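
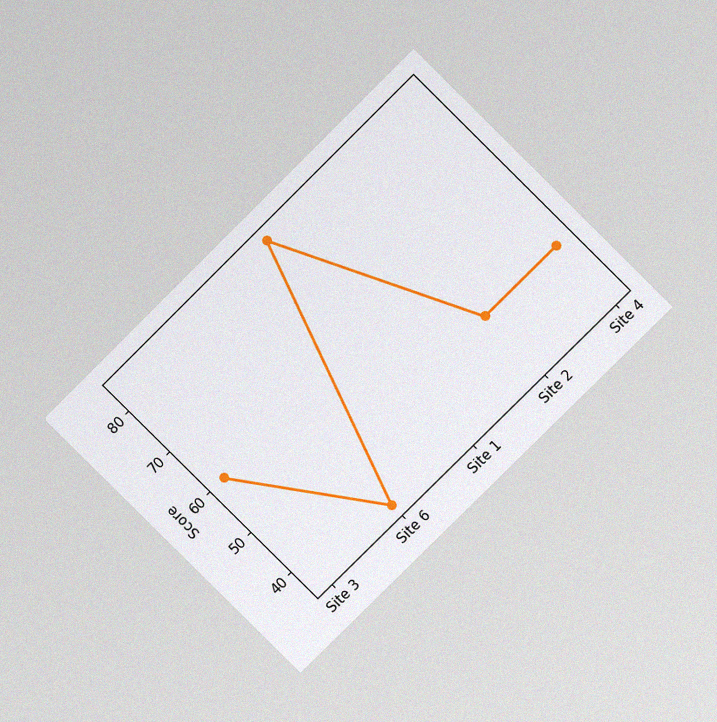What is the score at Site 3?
The chart is tilted about 45° counter-clockwise and viewed at a slight angle, with some photo noise. At Site 3, the line is at 60.

60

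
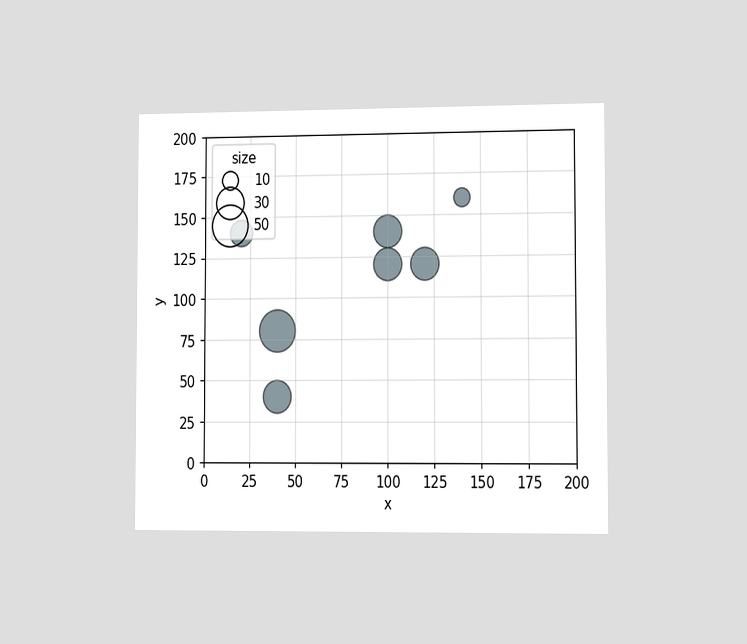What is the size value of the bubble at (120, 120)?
30

The chart is viewed slightly from the right. Matching the bubble at (120, 120) against the size legend gives 30.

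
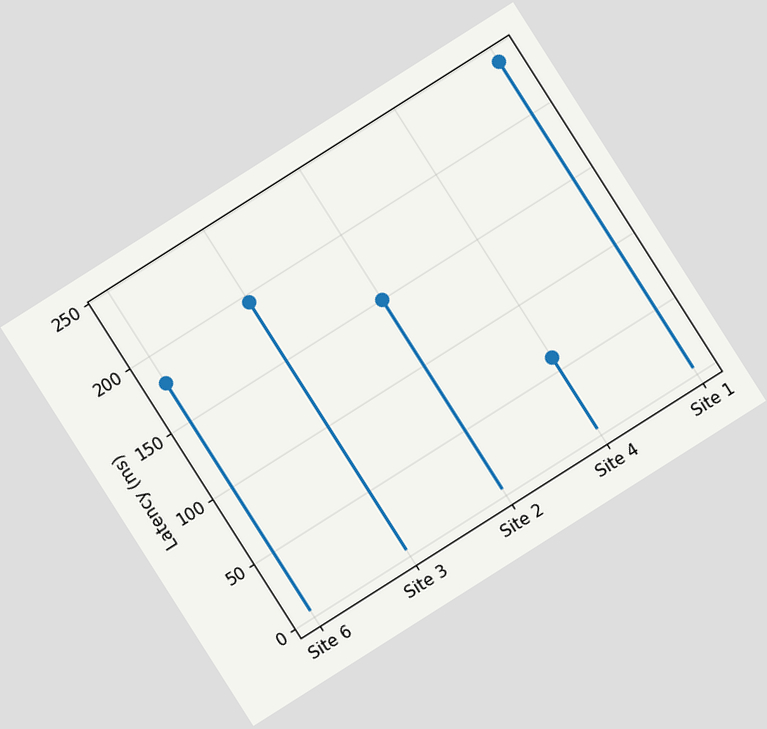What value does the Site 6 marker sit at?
180ms

The chart is tilted about 32° counter-clockwise. The Site 6 marker sits at 180ms.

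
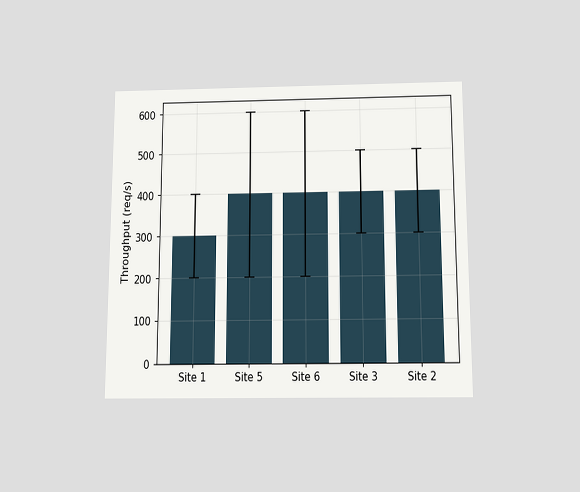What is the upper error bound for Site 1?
The chart is viewed slightly from below. The Site 1 bar's upper whisker reaches 400req/s.

400req/s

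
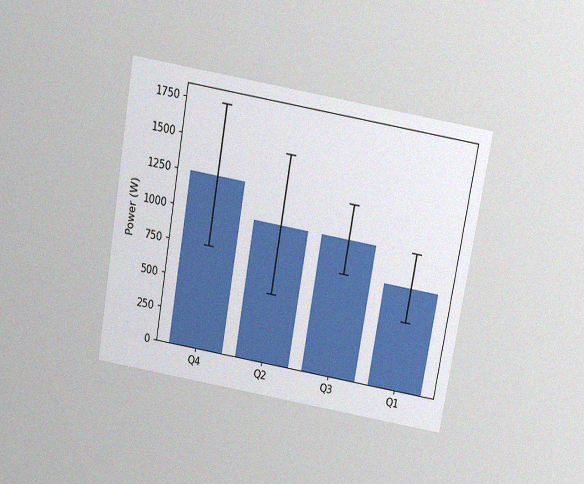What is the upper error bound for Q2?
1500W

The chart is tilted about 10° clockwise and viewed slightly from above, with some photo noise. The Q2 bar's upper whisker reaches 1500W.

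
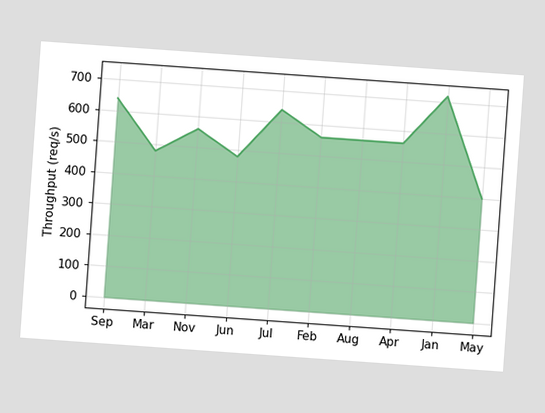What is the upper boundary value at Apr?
The chart is tilted about 4° clockwise. At Apr the upper boundary is at 560req/s.

560req/s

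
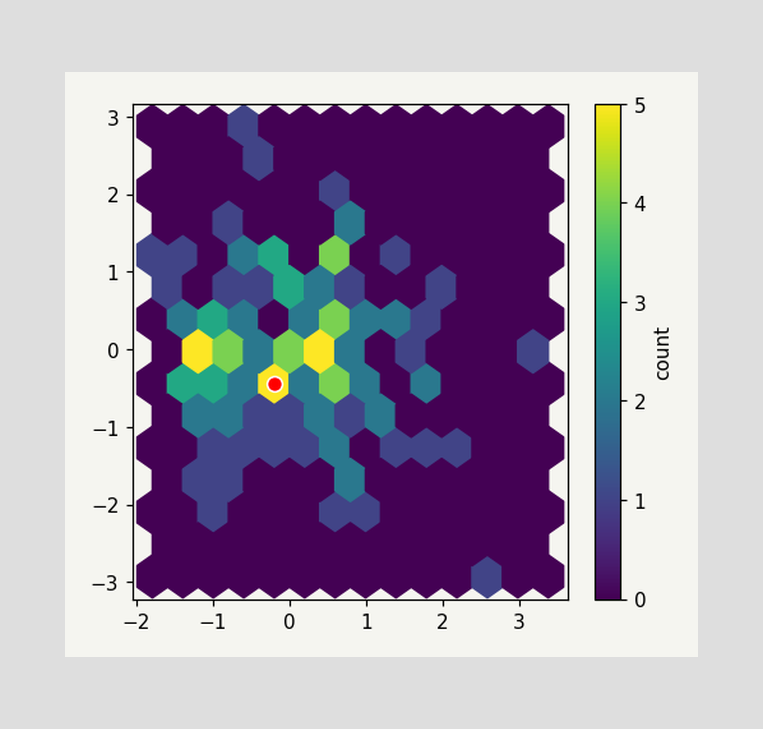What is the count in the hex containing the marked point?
5

The marked hex reads 5 on the colorbar.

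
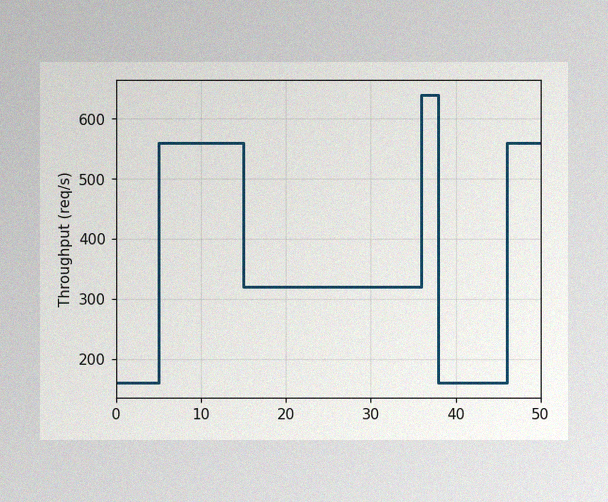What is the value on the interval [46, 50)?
560req/s

The image has some photo noise and uneven lighting. On [46, 50) the step sits at 560req/s.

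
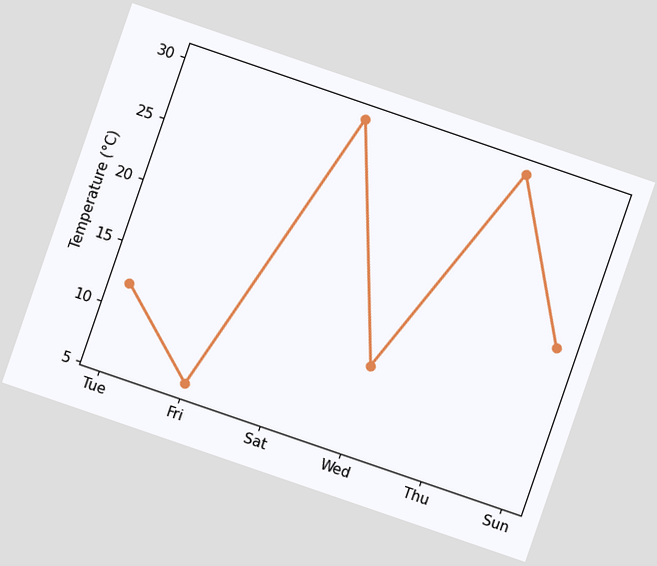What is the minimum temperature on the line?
The chart is tilted about 19° clockwise. The lowest point is at Fri, and reading across to the y-axis gives 6°C.

6°C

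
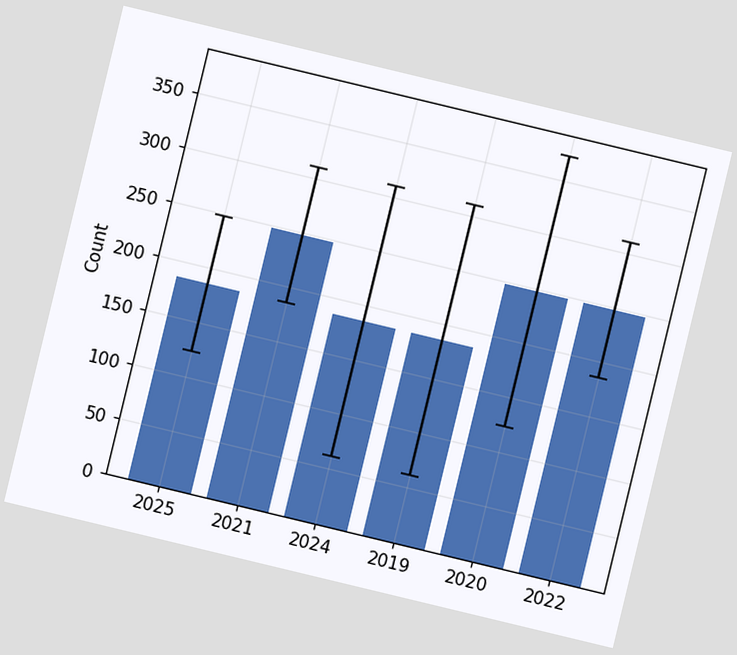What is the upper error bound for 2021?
310

The chart is tilted about 14° clockwise. The 2021 bar's upper whisker reaches 310.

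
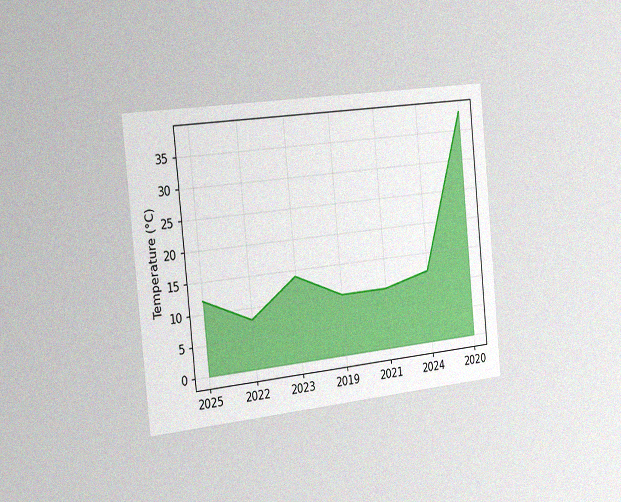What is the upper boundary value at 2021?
The chart is tilted about 6° counter-clockwise and viewed slightly from the left, with some photo noise. At 2021 the upper boundary is at 10°C.

10°C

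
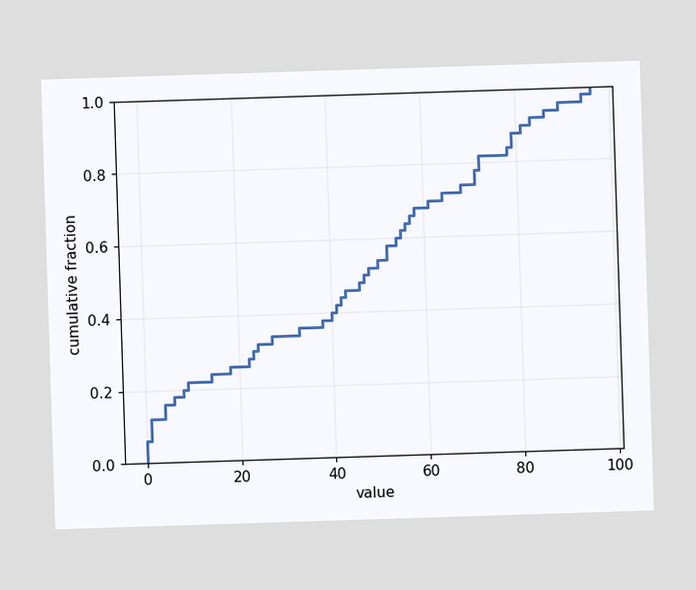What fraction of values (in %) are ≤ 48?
52%

At x=48 the ECDF step is at 52%.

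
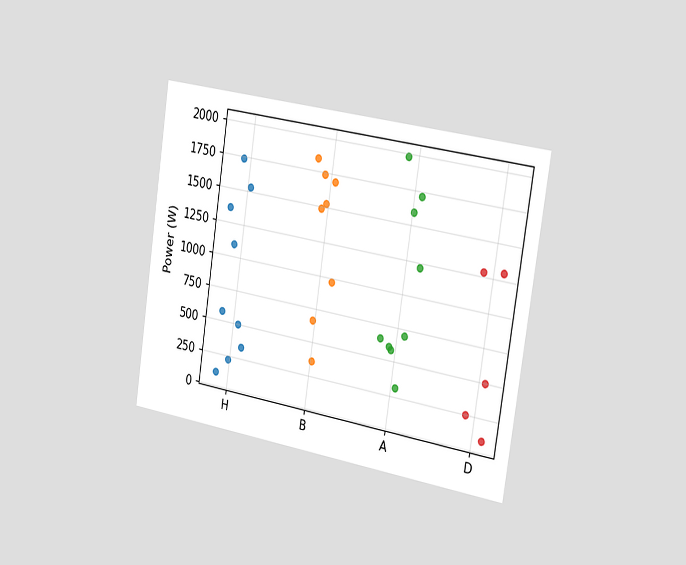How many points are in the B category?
8

The chart is tilted about 9° clockwise and viewed slightly from the right. Counting the markers in the B column gives 8.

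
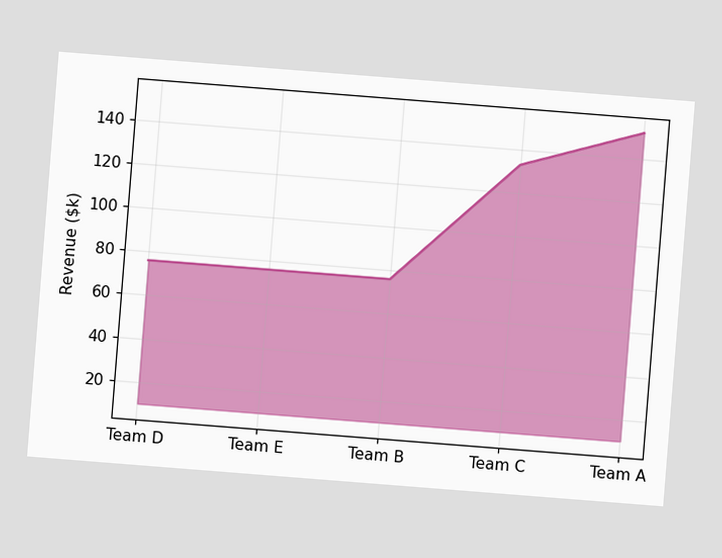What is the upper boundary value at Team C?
The chart is tilted about 4° clockwise. At Team C the upper boundary is at $133k.

$133k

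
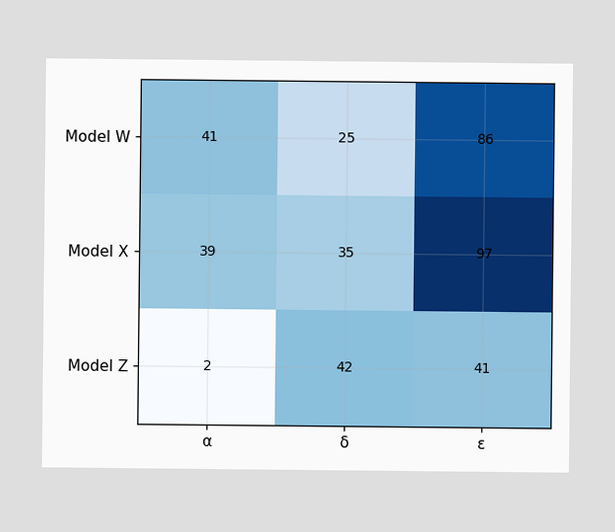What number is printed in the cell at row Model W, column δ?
The (Model W, δ) cell reads 25.

25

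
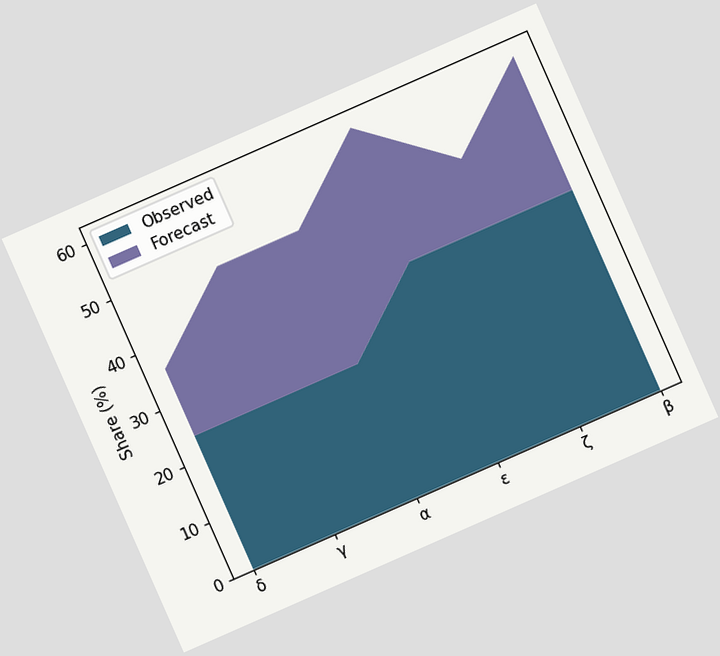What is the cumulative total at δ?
36%

The chart is tilted about 24° counter-clockwise. The stacked total at δ reaches 36%.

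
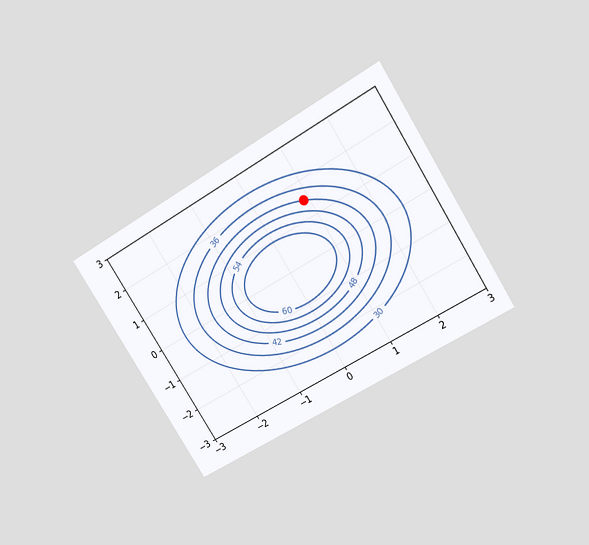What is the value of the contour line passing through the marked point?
42

The chart is tilted about 33° counter-clockwise and viewed slightly from above. The marked point sits on the contour labelled 42.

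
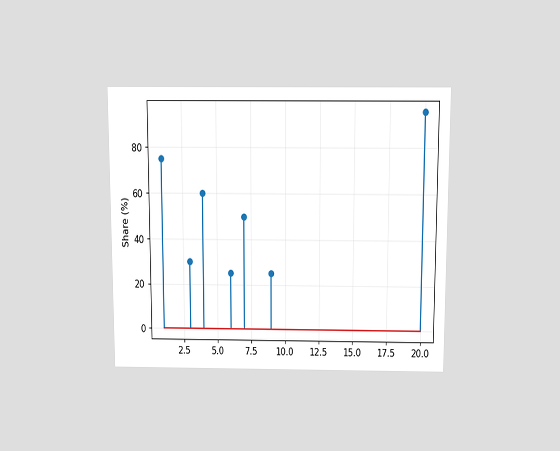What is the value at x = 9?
The chart is viewed slightly from above. The stem at x=9 reaches 25%.

25%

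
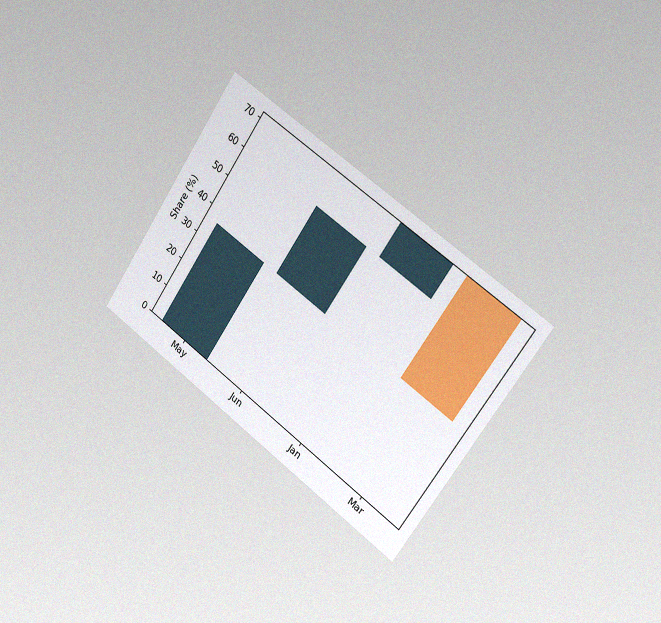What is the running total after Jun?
60%

The chart is tilted about 34° clockwise and viewed slightly from the right, with some photo noise. After Jun the running total reaches 60%.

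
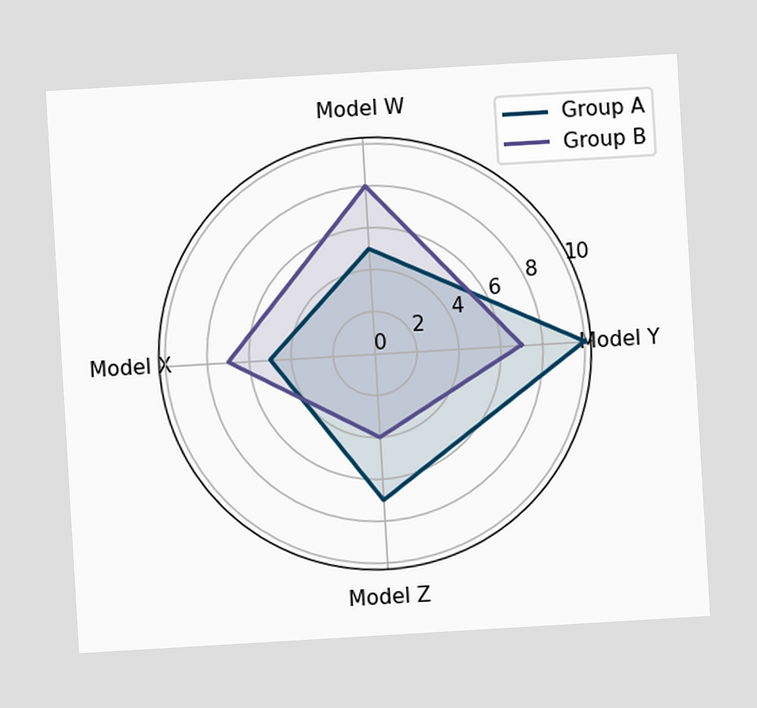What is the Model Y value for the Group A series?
The chart is tilted about 3° counter-clockwise. On the Model Y axis, Group A reaches 10.

10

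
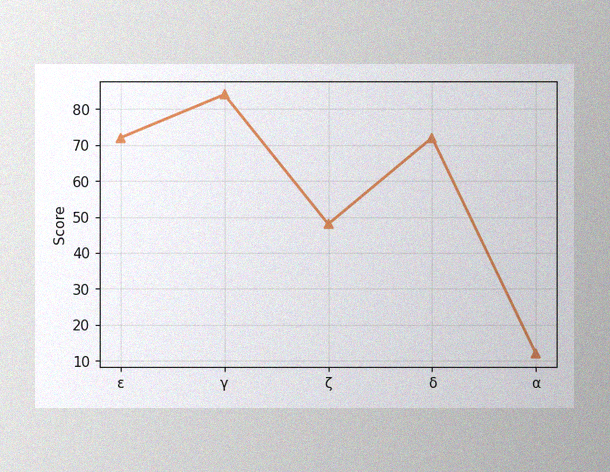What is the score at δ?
The image has some photo noise and uneven lighting. At δ, the line is at 72.

72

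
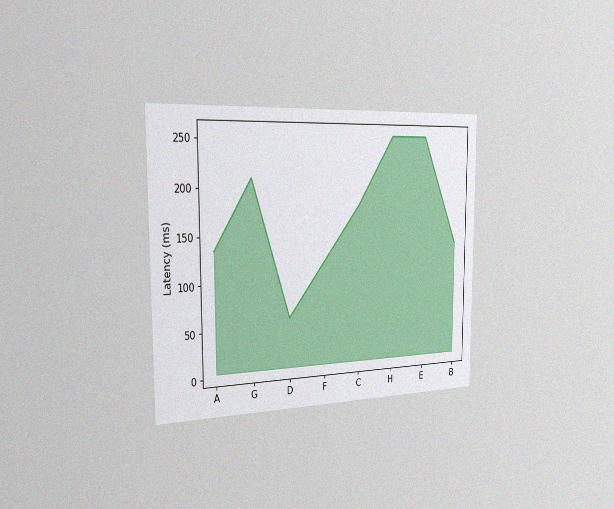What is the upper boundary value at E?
255ms

The chart is viewed slightly from the left, with some photo noise. At E the upper boundary is at 255ms.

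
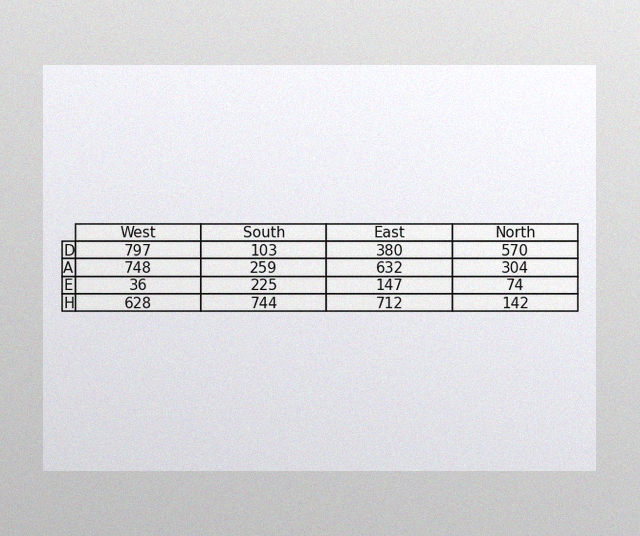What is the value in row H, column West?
628

The image has some photo noise and uneven lighting. The (H, West) cell reads 628.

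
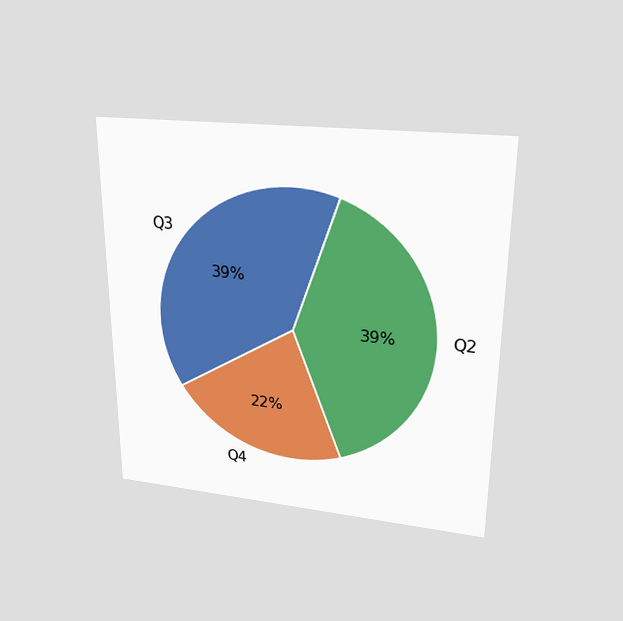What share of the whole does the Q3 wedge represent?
39%

The chart is viewed slightly from above. The Q3 slice takes up 39% of the pie.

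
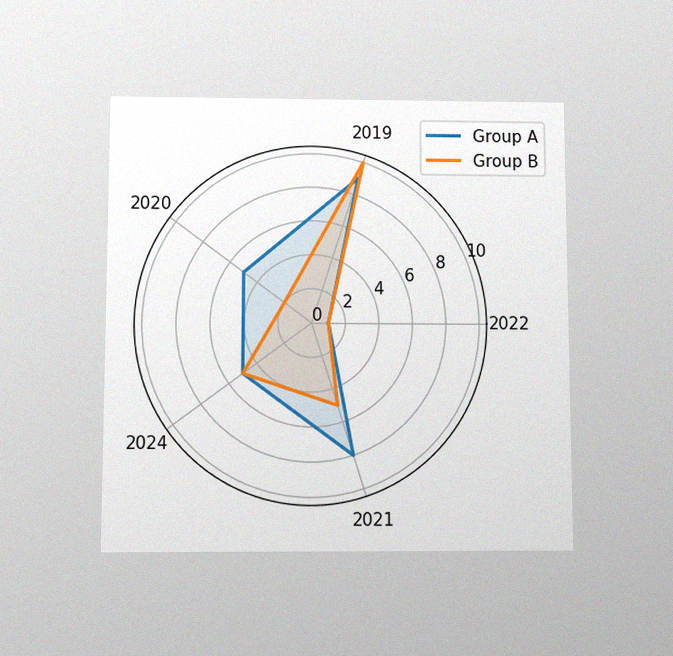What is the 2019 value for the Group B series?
The chart is viewed slightly from below, with some photo noise. On the 2019 axis, Group B reaches 10.

10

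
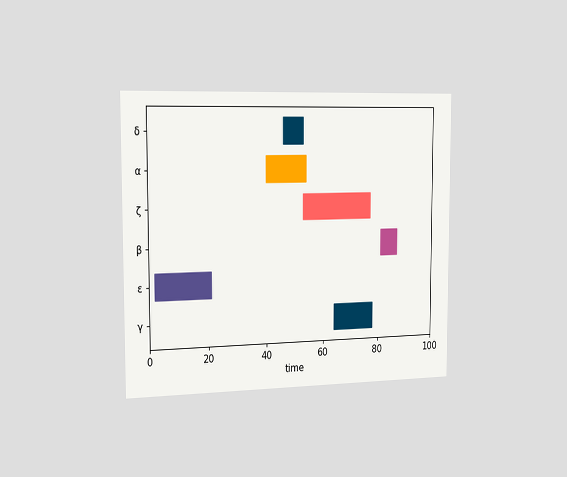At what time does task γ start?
64

The chart is viewed slightly from the left. The γ bar begins at t=64.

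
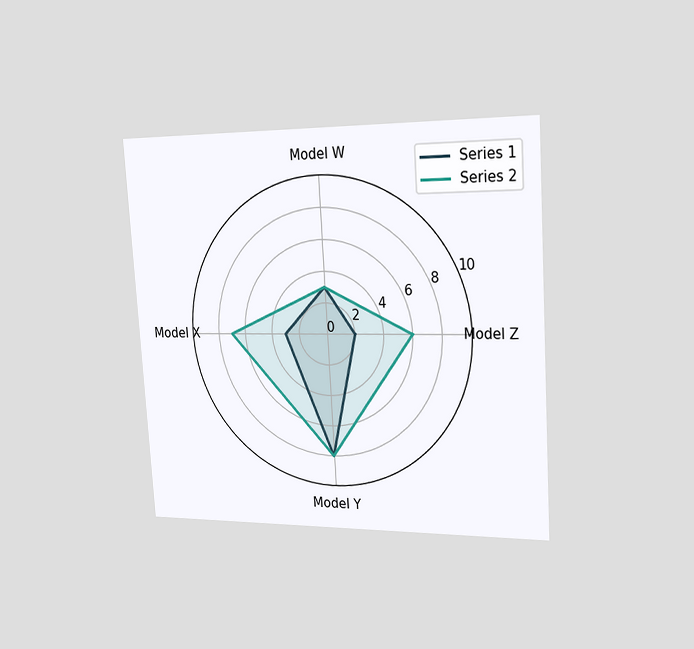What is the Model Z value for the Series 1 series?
The chart is tilted about 4° counter-clockwise and viewed slightly from the right. On the Model Z axis, Series 1 reaches 2.

2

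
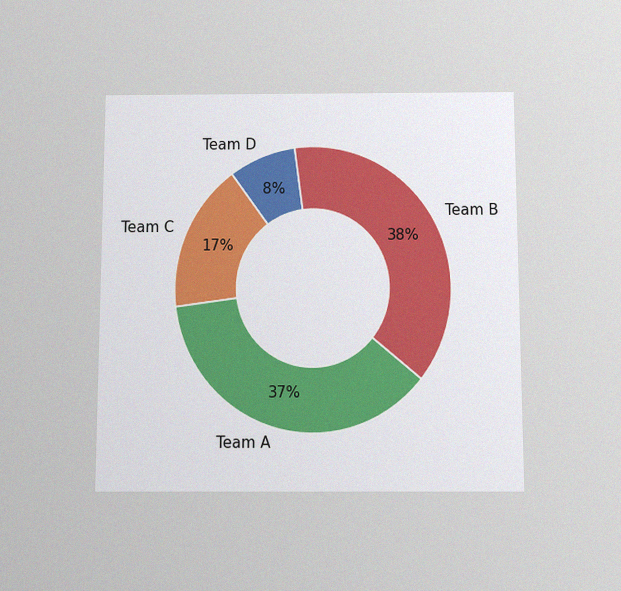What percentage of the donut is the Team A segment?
The chart is viewed slightly from below, with some photo noise. The Team A segment takes up 37% of the ring.

37%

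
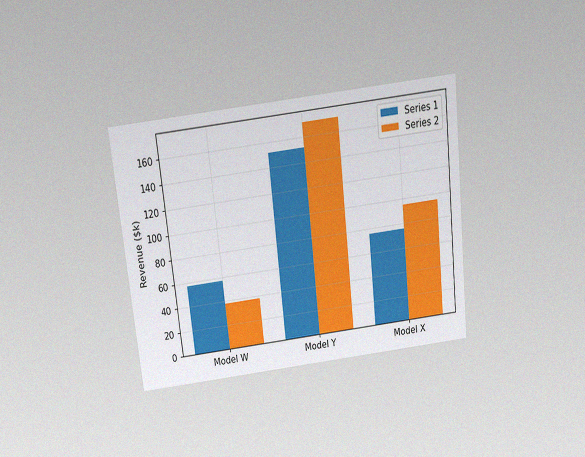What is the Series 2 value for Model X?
$95k

The chart is tilted about 6° counter-clockwise and viewed slightly from above, with some photo noise. The Series 2 bar at Model X reaches $95k on the y-axis.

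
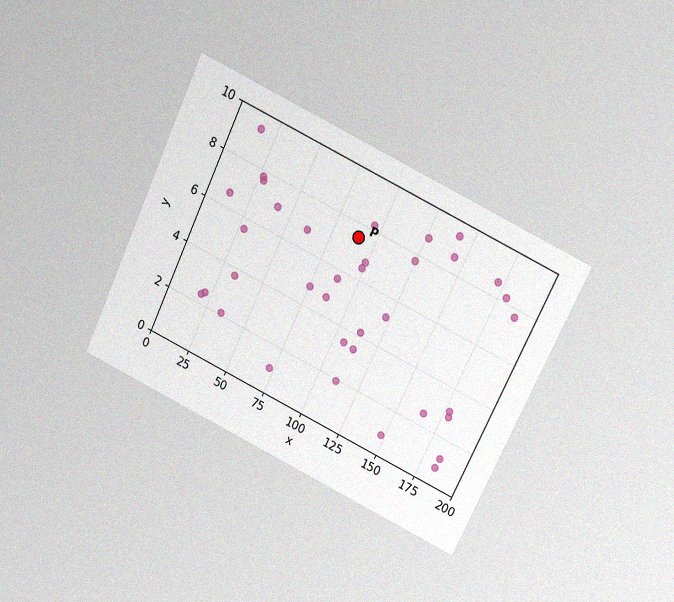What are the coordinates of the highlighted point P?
(90, 7.5)

The chart is tilted about 25° clockwise and viewed slightly from above, with some photo noise. Following the gridlines from P to each axis, P sits at (90, 7.5).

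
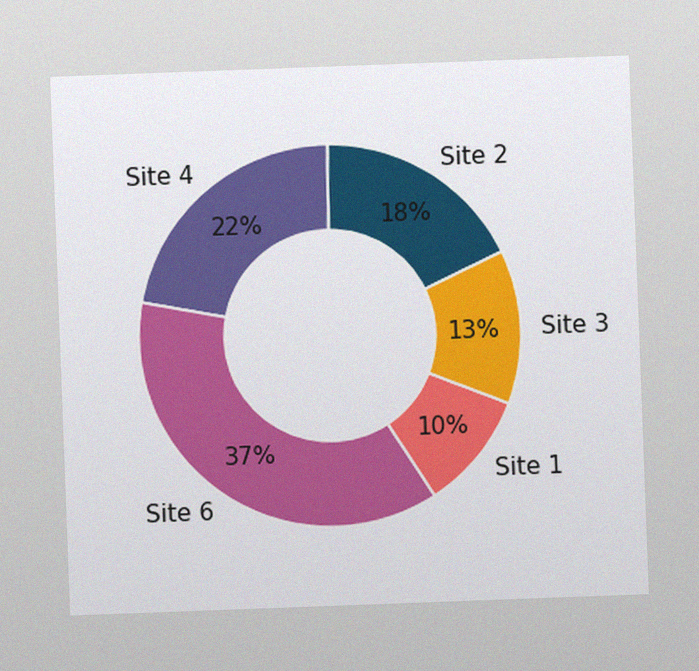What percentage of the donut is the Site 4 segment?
The chart is tilted about 2° counter-clockwise, with some photo noise. The Site 4 segment takes up 22% of the ring.

22%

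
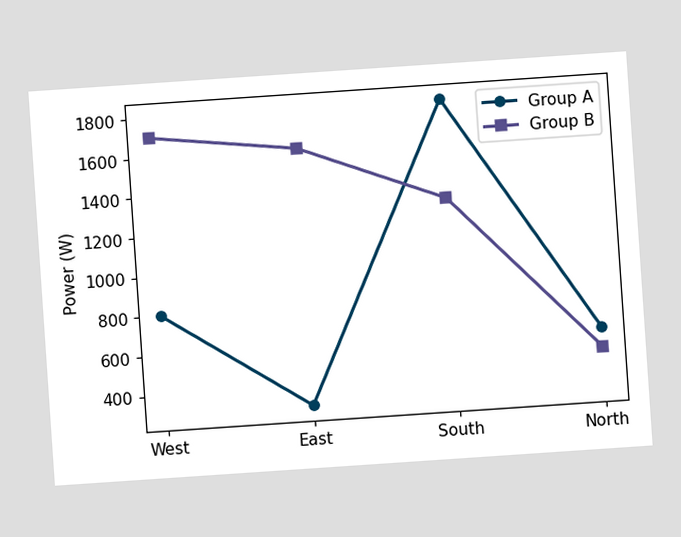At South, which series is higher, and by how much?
Group A, by 500W

The chart is tilted about 4° counter-clockwise. At South, Group A sits above the other line by 500W.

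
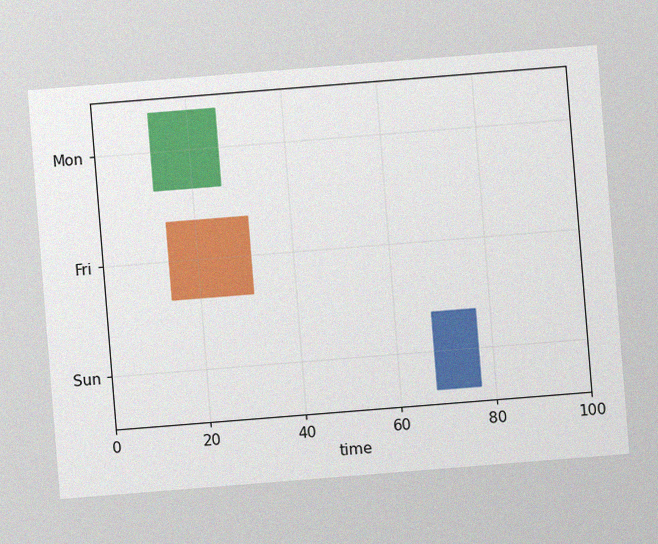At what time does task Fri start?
The chart is tilted about 5° counter-clockwise, with some photo noise. The Fri bar begins at t=14.

14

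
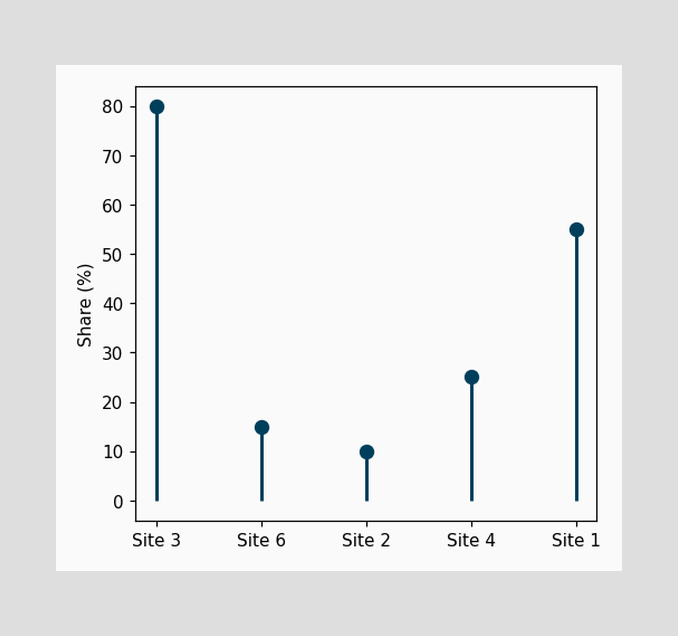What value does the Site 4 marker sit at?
25%

The Site 4 marker sits at 25%.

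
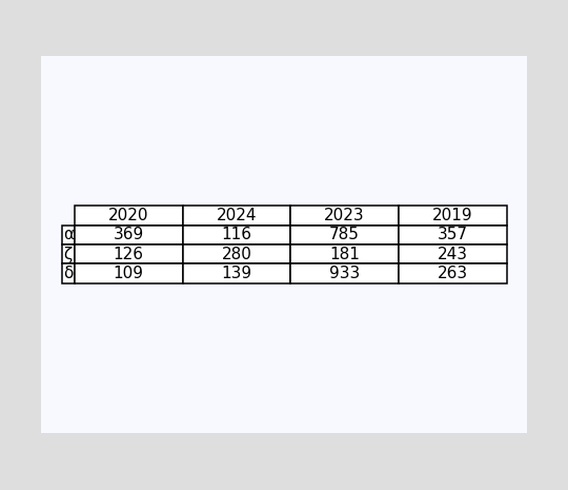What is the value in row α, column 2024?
116

The (α, 2024) cell reads 116.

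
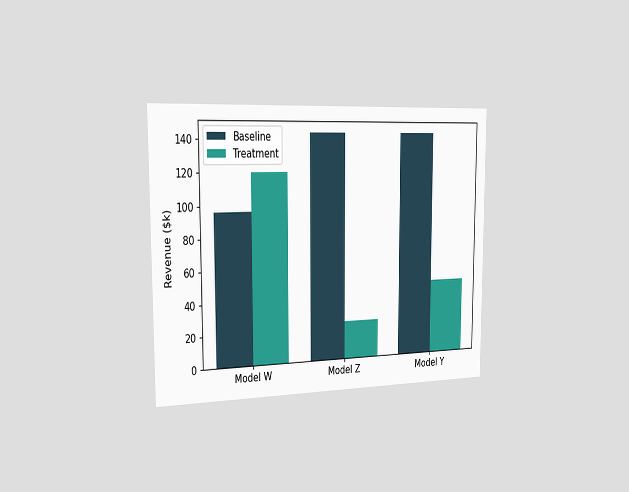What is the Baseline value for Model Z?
The chart is viewed slightly from the left. The Baseline bar at Model Z reaches $144k on the y-axis.

$144k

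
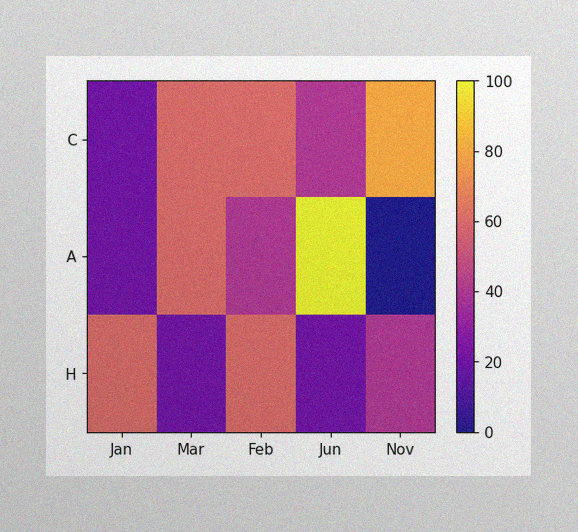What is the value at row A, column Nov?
The image has some photo noise and uneven lighting. Matching cell (A, Nov) against the colorbar gives 0.

0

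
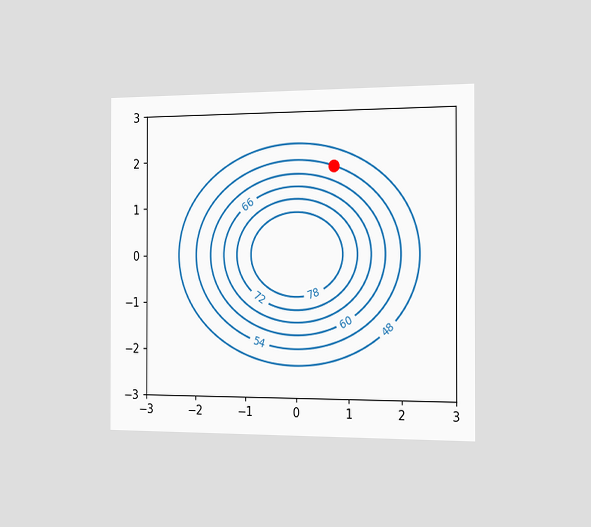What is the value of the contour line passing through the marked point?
54

The chart is viewed slightly from the right. The marked point sits on the contour labelled 54.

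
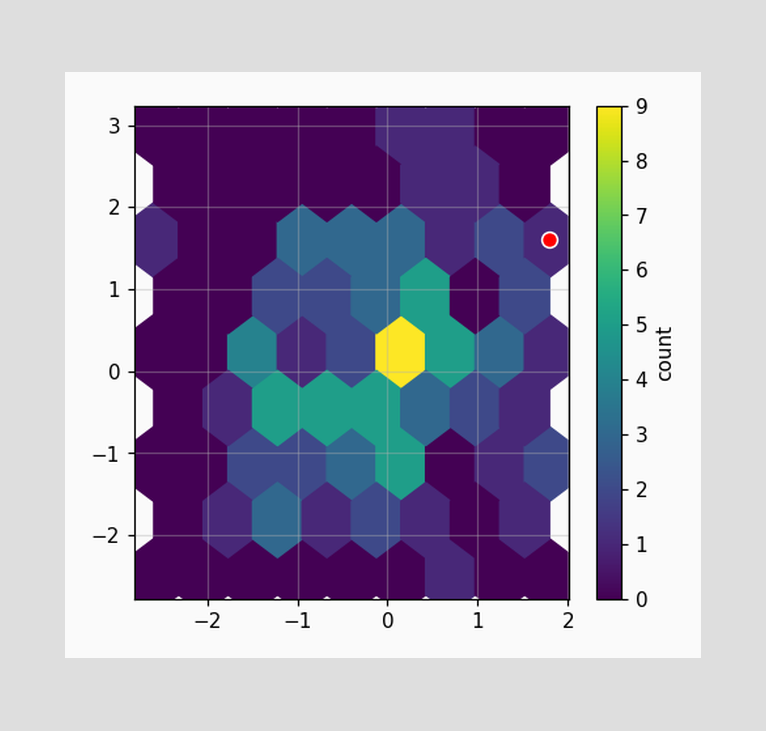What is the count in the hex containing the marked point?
The marked hex reads 1 on the colorbar.

1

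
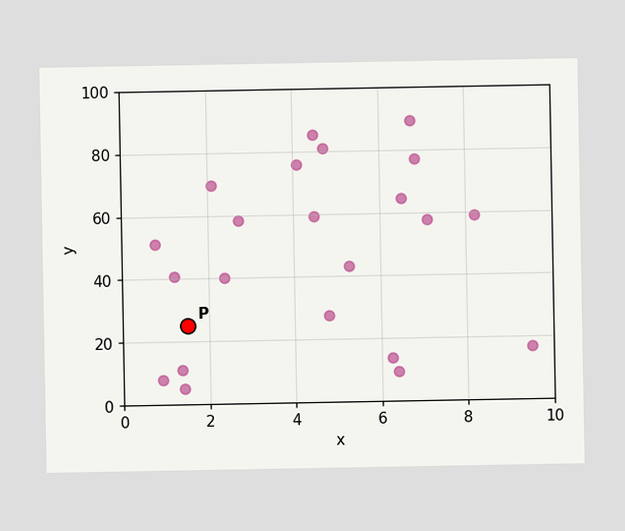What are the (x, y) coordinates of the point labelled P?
Following the gridlines from P to each axis, P sits at (1.5, 25).

(1.5, 25)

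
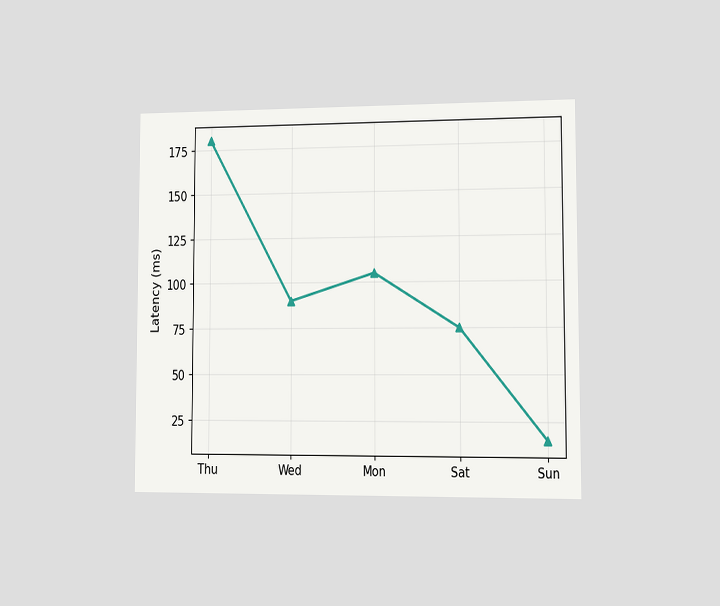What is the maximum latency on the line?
180ms

The chart is viewed slightly from the right. The highest point is at Thu, and reading across to the y-axis gives 180ms.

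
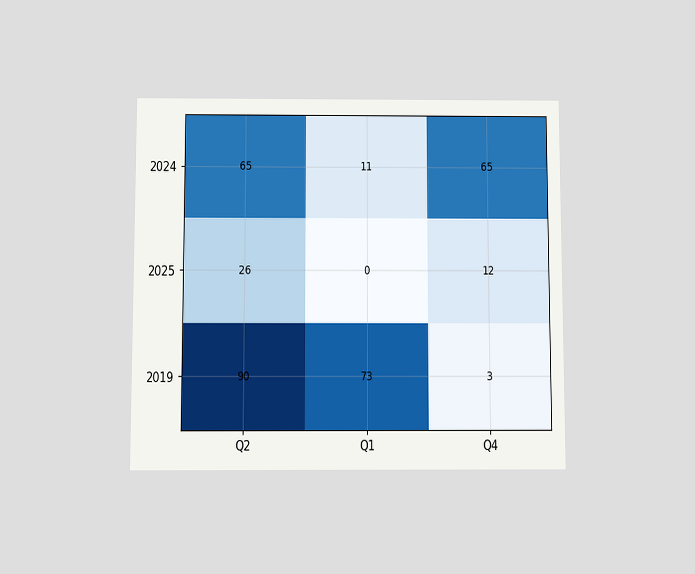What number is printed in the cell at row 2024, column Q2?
65

The chart is viewed slightly from below. The (2024, Q2) cell reads 65.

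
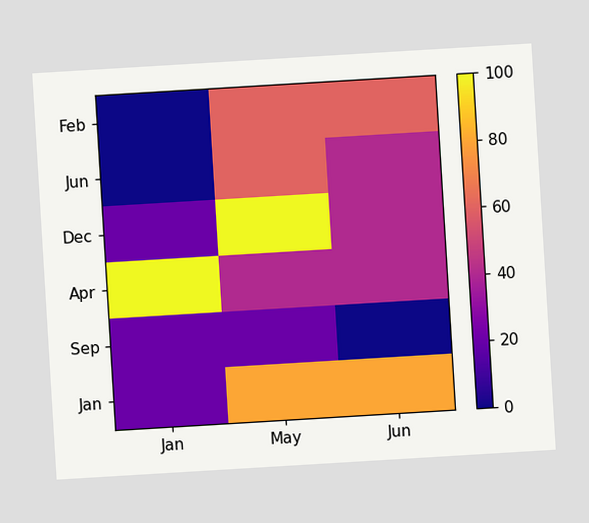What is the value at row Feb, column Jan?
The chart is tilted about 3° counter-clockwise. Matching cell (Feb, Jan) against the colorbar gives 0.

0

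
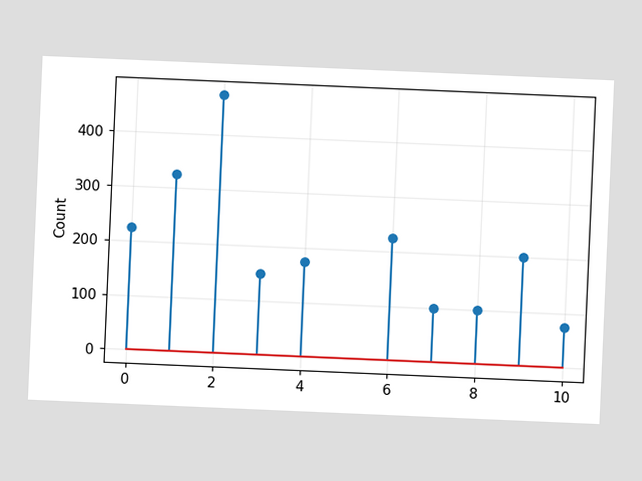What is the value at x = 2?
475

The chart is tilted about 2° clockwise. The stem at x=2 reaches 475.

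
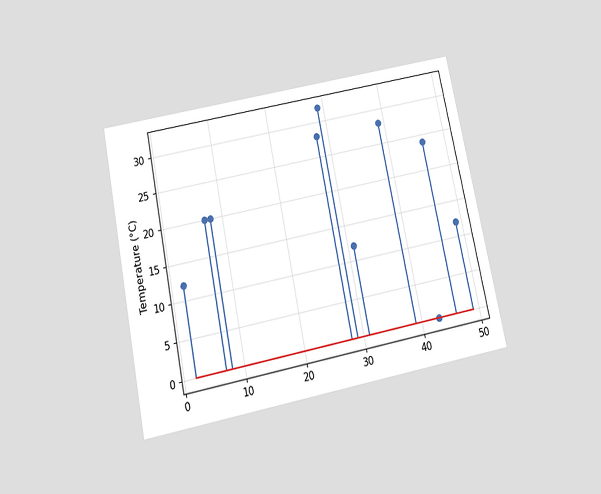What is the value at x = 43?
The chart is tilted about 12° counter-clockwise and viewed slightly from below. The stem at x=43 reaches 0°C.

0°C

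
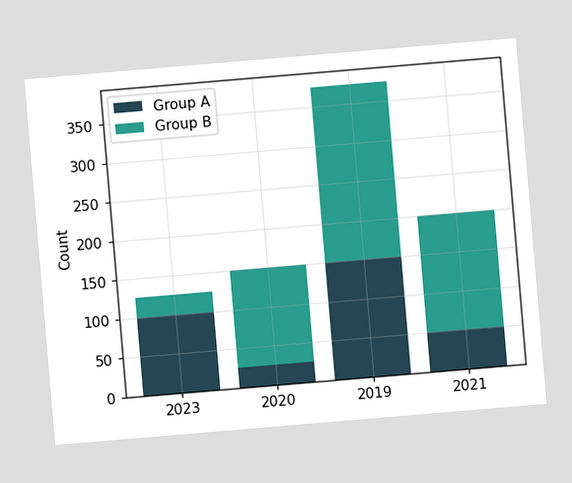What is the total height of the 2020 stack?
150

The chart is tilted about 5° counter-clockwise. The 2020 stack's top reaches 150 on the y-axis.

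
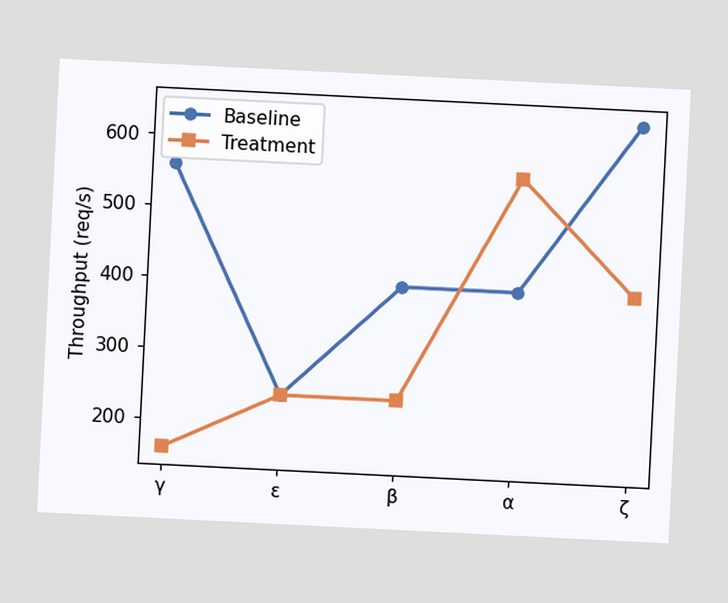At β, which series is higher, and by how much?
The chart is tilted about 3° clockwise. At β, Baseline sits above the other line by 160req/s.

Baseline, by 160req/s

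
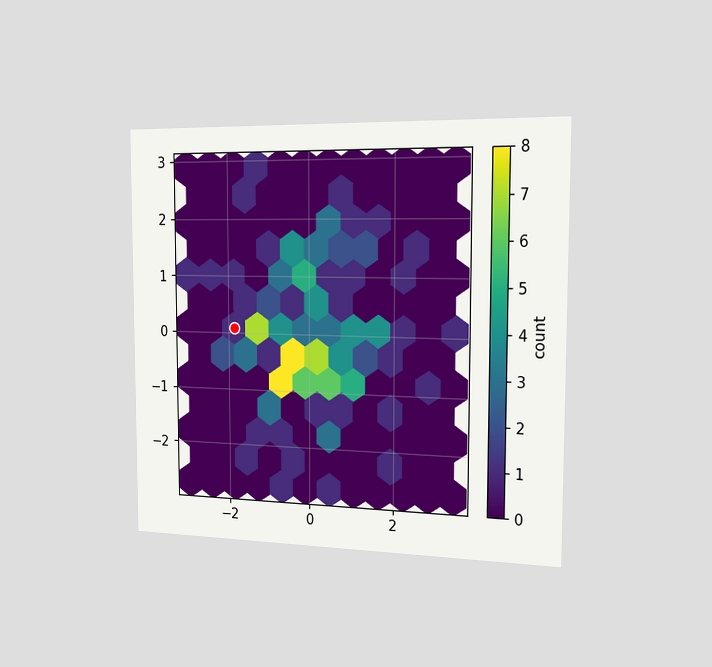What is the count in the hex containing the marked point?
1

The chart is viewed slightly from the right. The marked hex reads 1 on the colorbar.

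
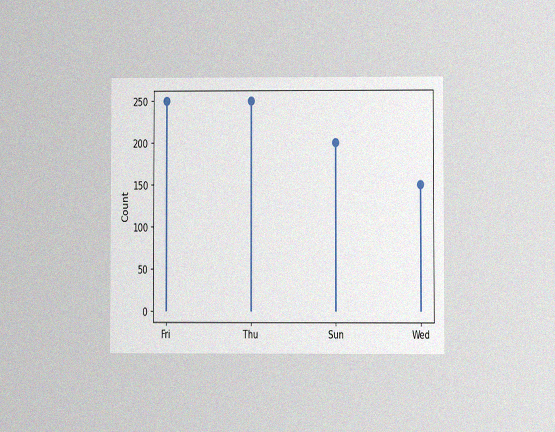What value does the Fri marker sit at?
250

The chart is viewed at a slight angle, with some photo noise. The Fri marker sits at 250.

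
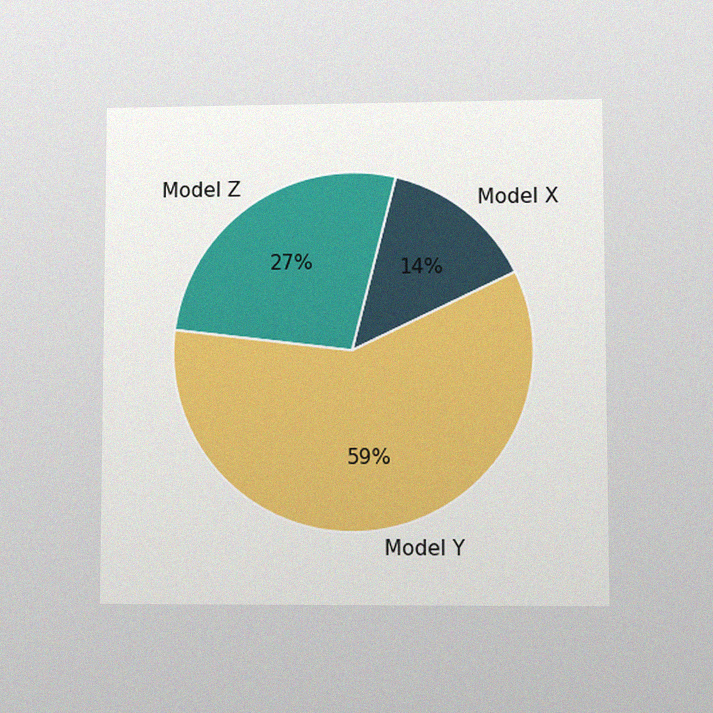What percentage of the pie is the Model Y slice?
The chart is viewed at a slight angle, with some photo noise. The Model Y slice takes up 59% of the pie.

59%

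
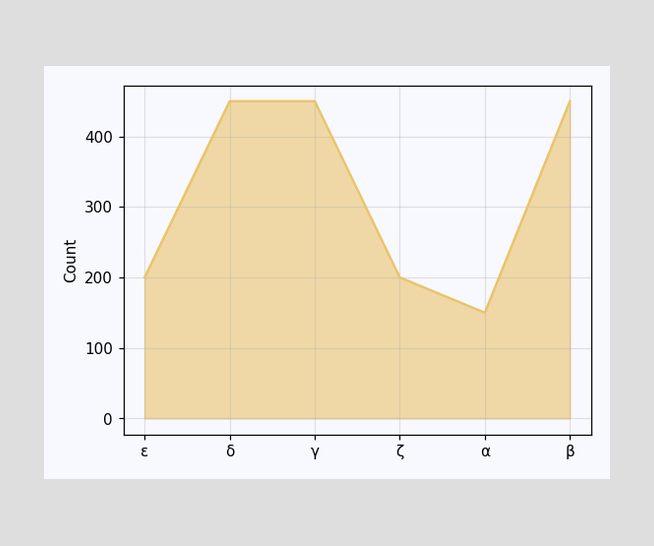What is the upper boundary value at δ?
At δ the upper boundary is at 450.

450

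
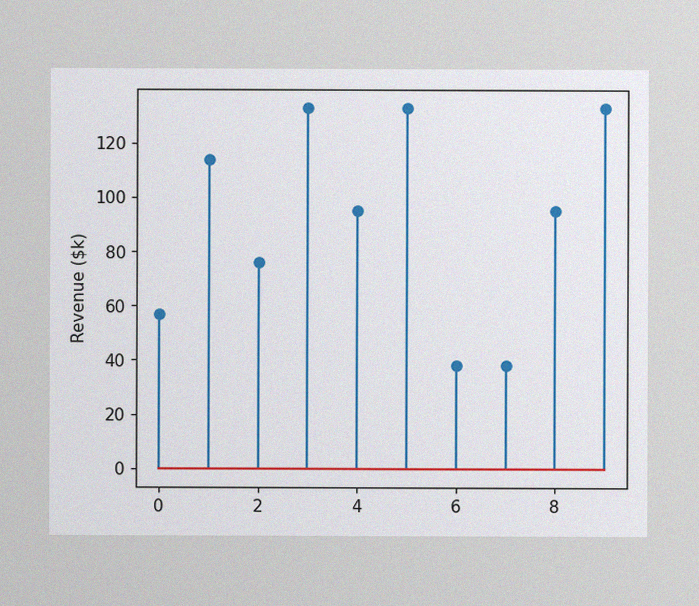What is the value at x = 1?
$114k

The image has some photo noise and uneven lighting. The stem at x=1 reaches $114k.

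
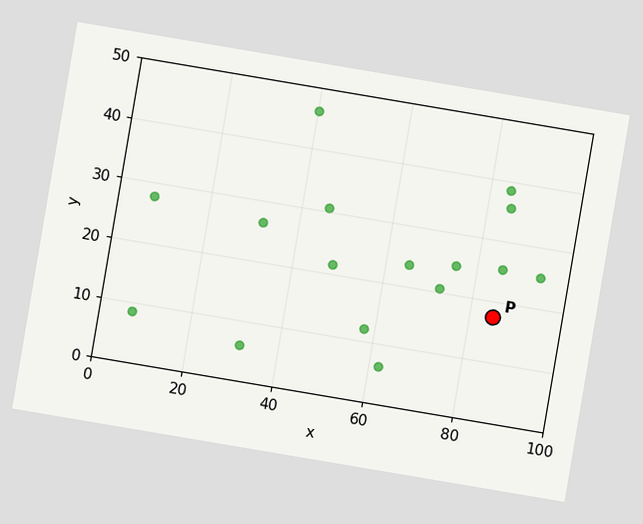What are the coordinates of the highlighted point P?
The chart is tilted about 10° clockwise. Following the gridlines from P to each axis, P sits at (85, 17.5).

(85, 17.5)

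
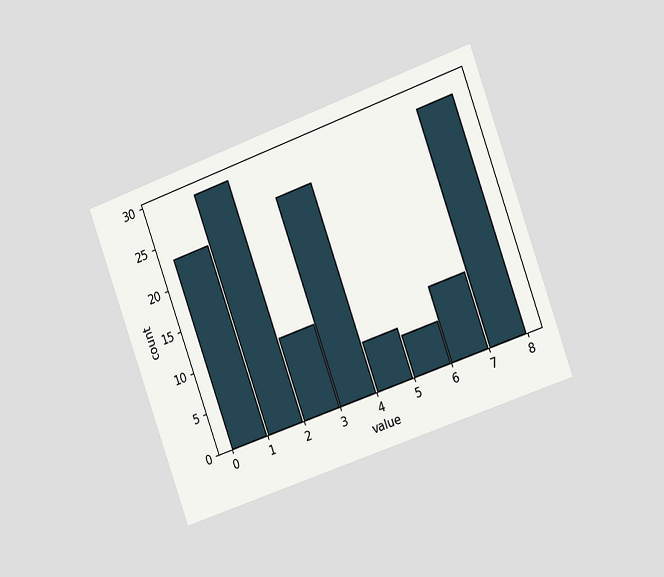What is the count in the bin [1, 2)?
The chart is tilted about 20° counter-clockwise and viewed slightly from the right. The [1, 2) bin has height 29.

29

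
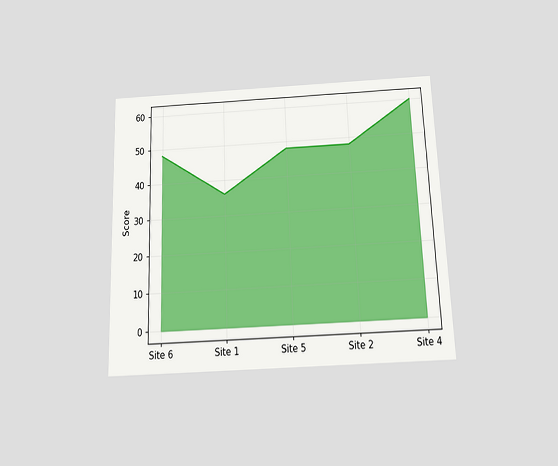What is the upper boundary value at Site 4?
The chart is tilted about 2° counter-clockwise and viewed slightly from below. At Site 4 the upper boundary is at 60.

60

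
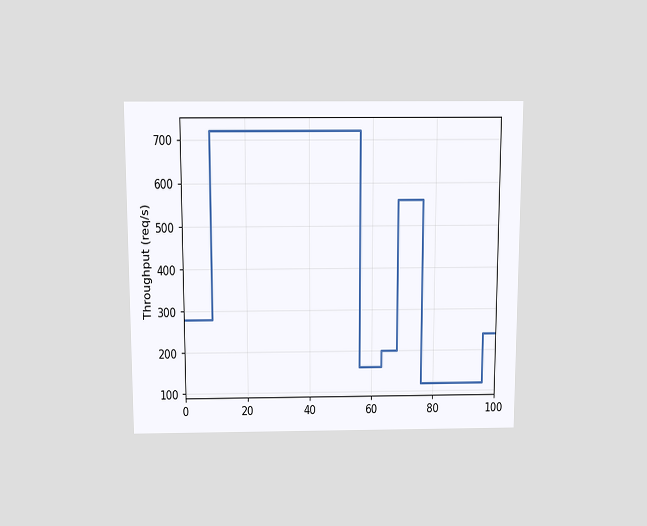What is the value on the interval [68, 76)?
The chart is viewed slightly from above. On [68, 76) the step sits at 560req/s.

560req/s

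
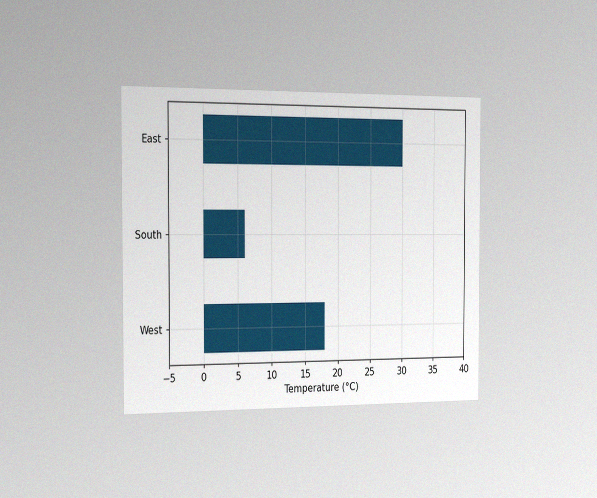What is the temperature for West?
The chart is viewed slightly from the left, with some photo noise. Reading along the chart's x-axis, the West bar reaches 18°C.

18°C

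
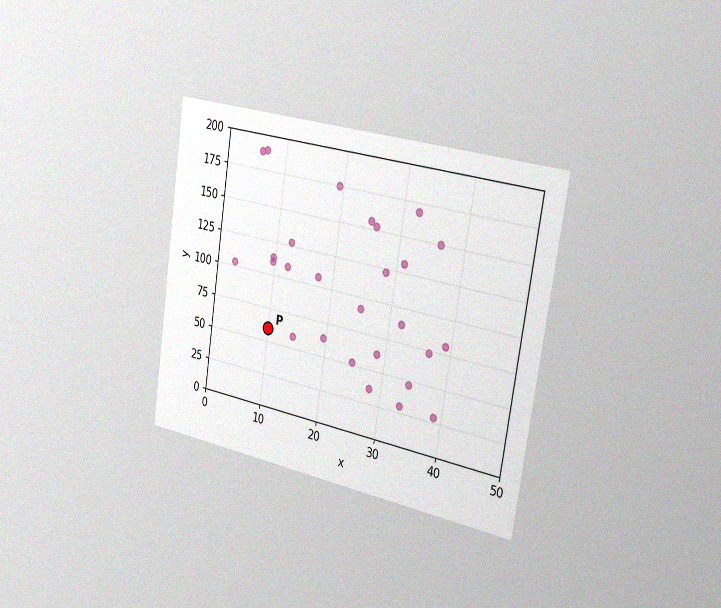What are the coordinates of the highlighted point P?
The chart is tilted about 9° clockwise and viewed slightly from the right, with some photo noise. Following the gridlines from P to each axis, P sits at (10, 60).

(10, 60)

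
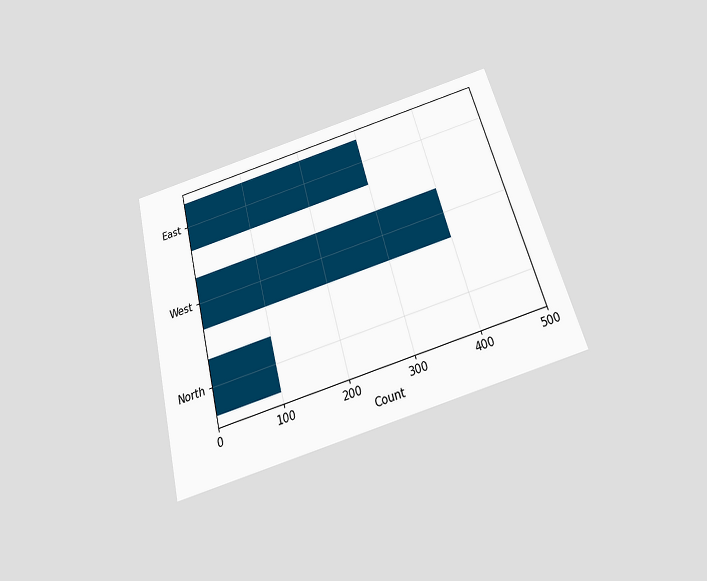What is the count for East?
300

The chart is tilted about 15° counter-clockwise and viewed slightly from below. Reading along the chart's x-axis, the East bar reaches 300.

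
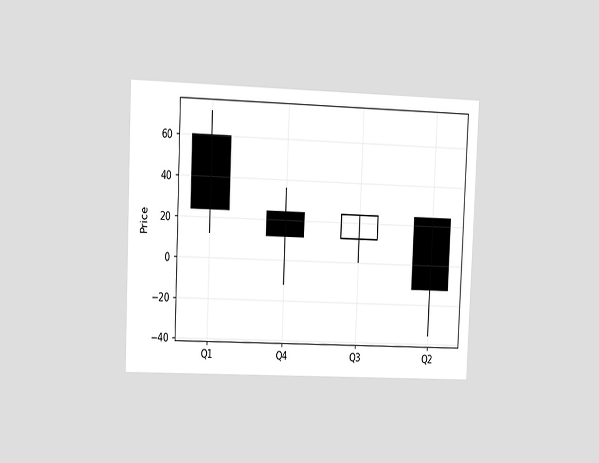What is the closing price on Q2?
-12

The chart is tilted about 2° clockwise and viewed slightly from the left. The Q2 candle closes at -12.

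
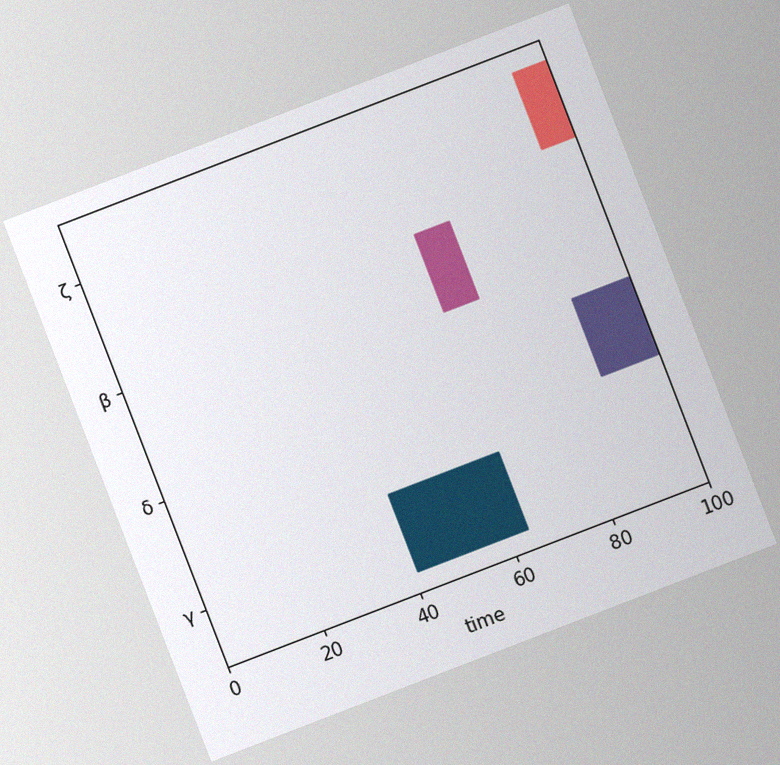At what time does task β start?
The chart is tilted about 21° counter-clockwise, with some photo noise. The β bar begins at t=64.

64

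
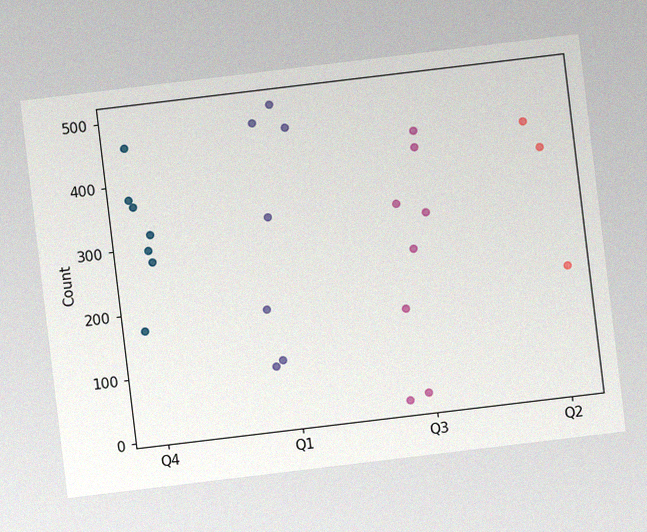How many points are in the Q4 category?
The chart is tilted about 7° counter-clockwise, with some photo noise. Counting the markers in the Q4 column gives 7.

7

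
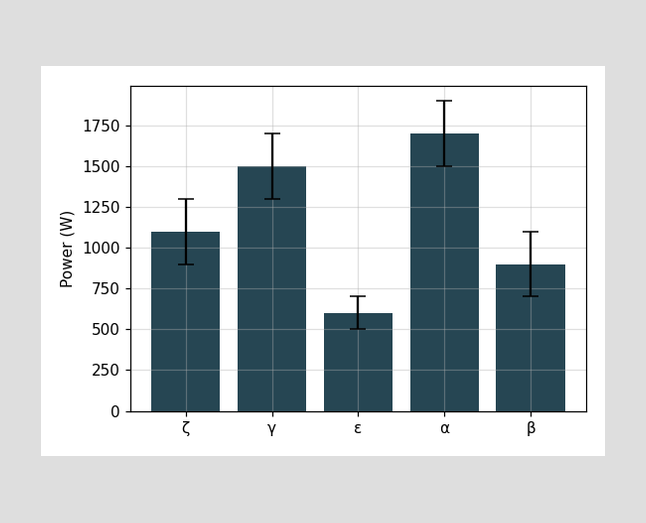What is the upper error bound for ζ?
The ζ bar's upper whisker reaches 1300W.

1300W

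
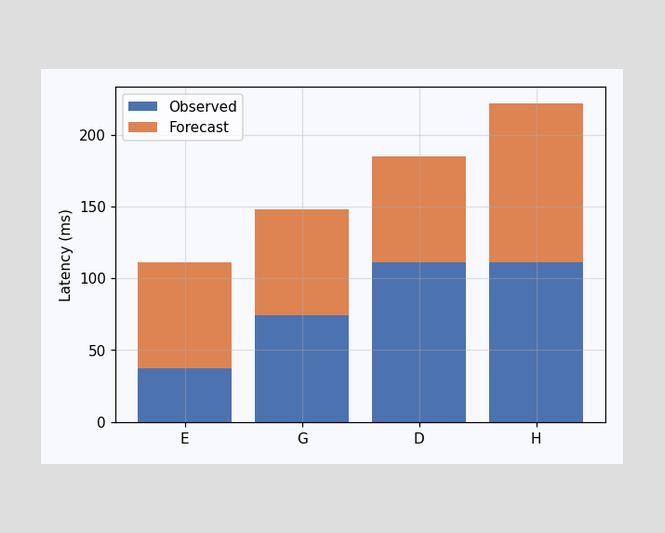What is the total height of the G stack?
148ms

The G stack's top reaches 148ms on the y-axis.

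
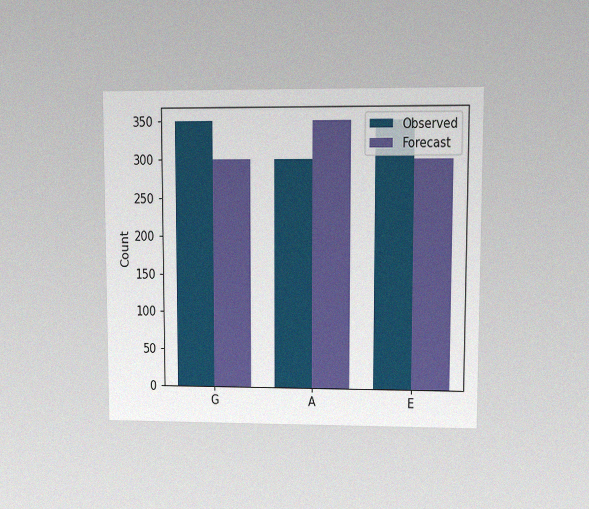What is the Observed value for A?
The chart is viewed at a slight angle, with some photo noise. The Observed bar at A reaches 300 on the y-axis.

300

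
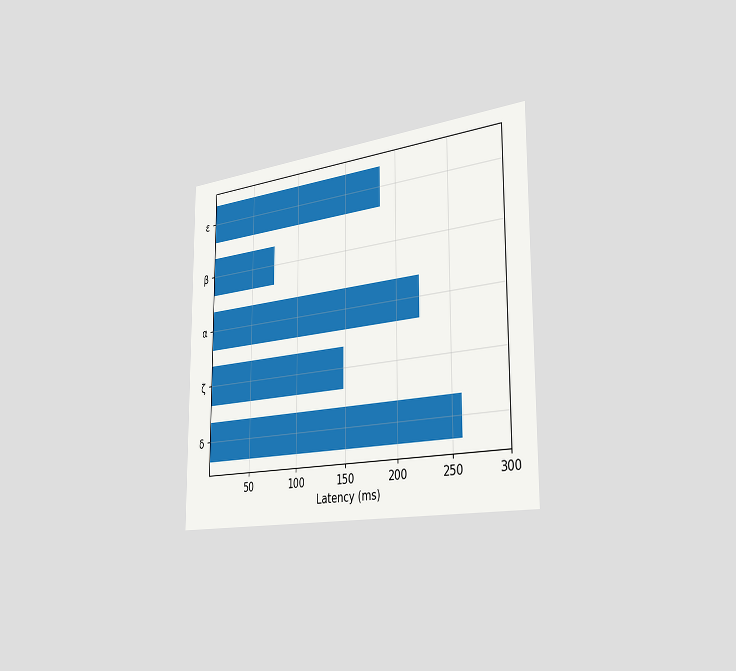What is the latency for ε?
185ms

The chart is viewed slightly from the right. Reading along the chart's x-axis, the ε bar reaches 185ms.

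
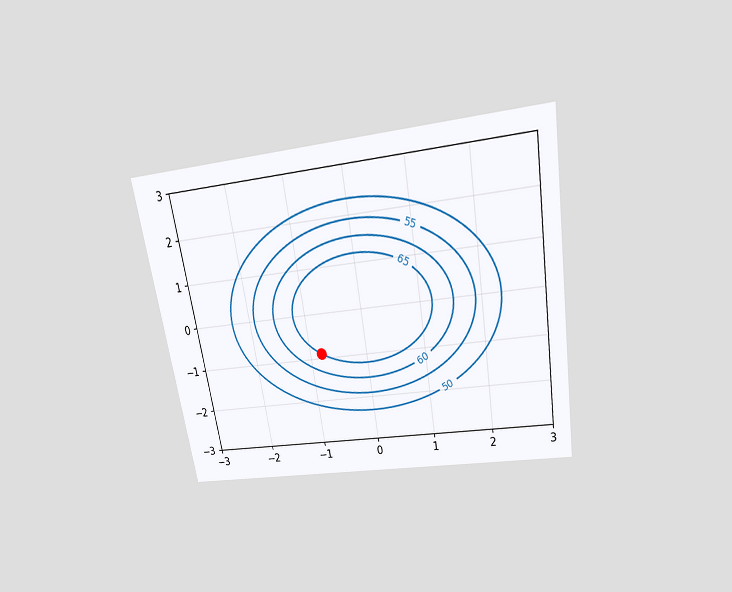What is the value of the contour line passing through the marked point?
The chart is tilted about 9° counter-clockwise and viewed slightly from above. The marked point sits on the contour labelled 65.

65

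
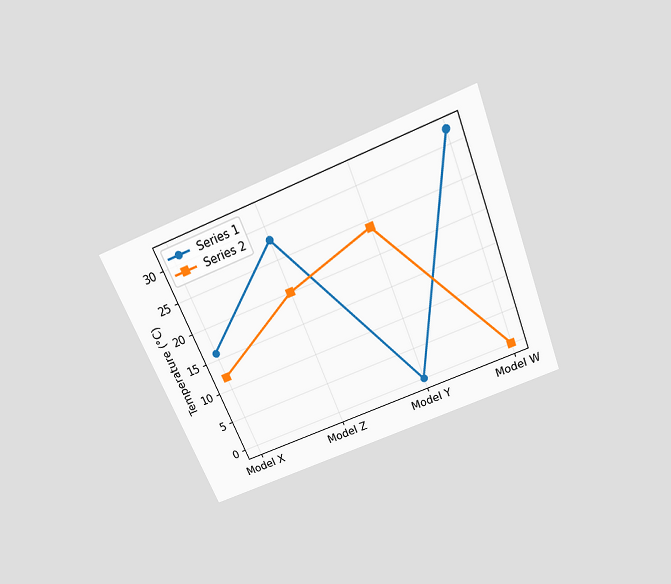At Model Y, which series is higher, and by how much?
Series 2, by 24°C

The chart is tilted about 22° counter-clockwise and viewed slightly from above. At Model Y, Series 2 sits above the other line by 24°C.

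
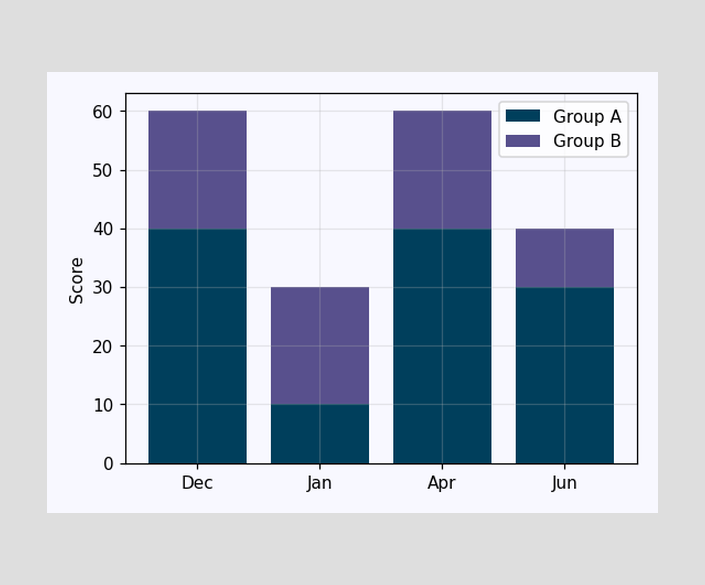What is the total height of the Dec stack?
The Dec stack's top reaches 60 on the y-axis.

60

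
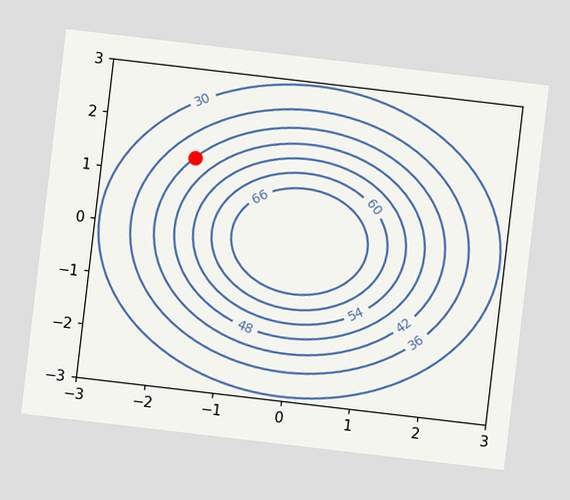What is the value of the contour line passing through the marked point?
42

The chart is tilted about 7° clockwise. The marked point sits on the contour labelled 42.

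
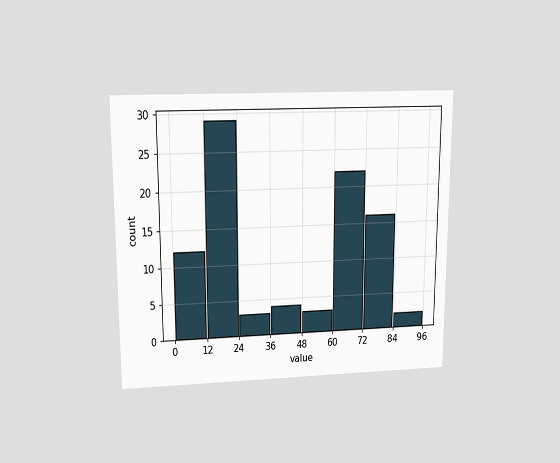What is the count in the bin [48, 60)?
3

The chart is viewed slightly from above. The [48, 60) bin has height 3.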